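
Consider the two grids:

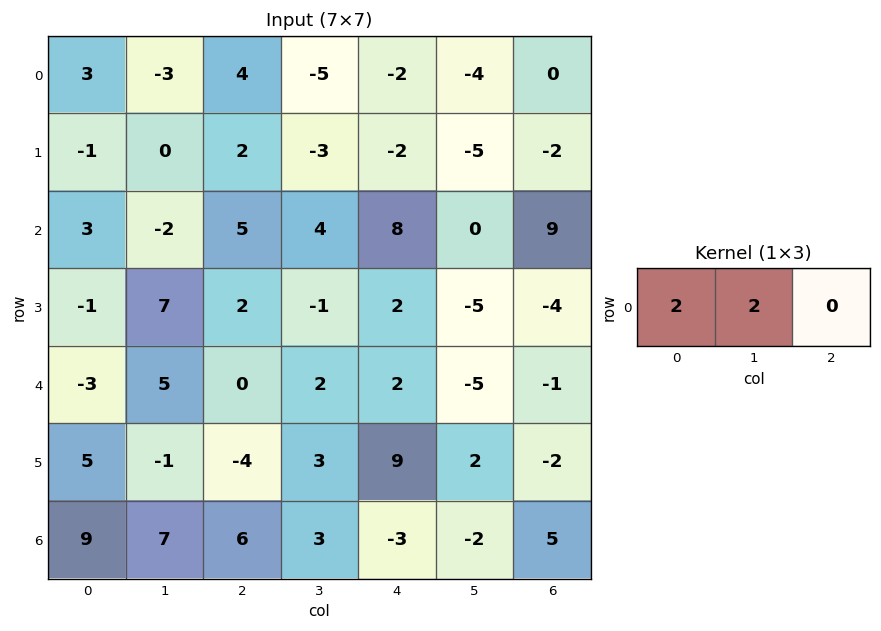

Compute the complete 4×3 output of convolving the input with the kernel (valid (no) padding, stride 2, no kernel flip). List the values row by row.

0 -2 -12
2 18 16
4 4 -6
32 18 -10

Output[0,0]: The receptive field on the input at this output position is [3 -3 4]. Elementwise product with the kernel and sum: 3·2 + -3·2.
Output[0,1]: The receptive field on the input at this output position is [4 -5 -2]. Elementwise product with the kernel and sum: 4·2 + -5·2.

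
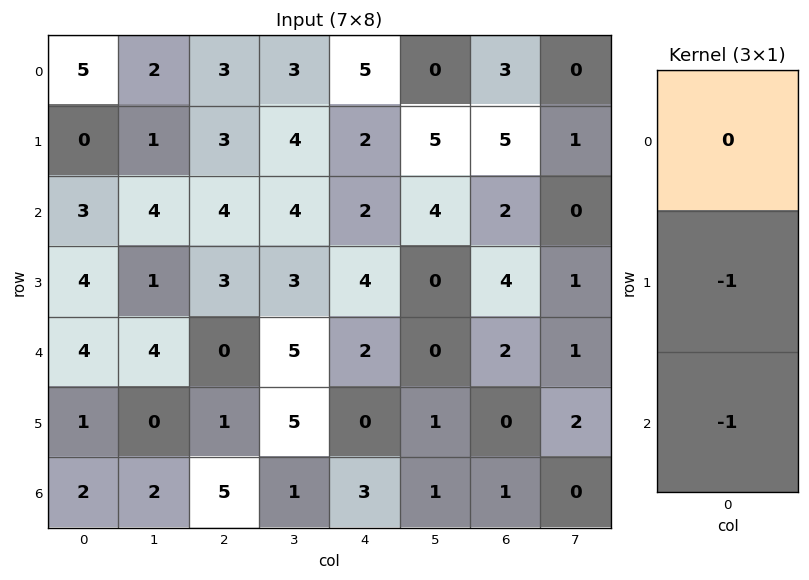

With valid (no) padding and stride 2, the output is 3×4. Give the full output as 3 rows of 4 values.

-3 -7 -4 -7
-8 -3 -6 -6
-3 -6 -3 -1

Output[0,0]: The receptive field on the input at this output position is [5 / 0 / 3]. Elementwise product with the kernel and sum: 0·-1 + 3·-1.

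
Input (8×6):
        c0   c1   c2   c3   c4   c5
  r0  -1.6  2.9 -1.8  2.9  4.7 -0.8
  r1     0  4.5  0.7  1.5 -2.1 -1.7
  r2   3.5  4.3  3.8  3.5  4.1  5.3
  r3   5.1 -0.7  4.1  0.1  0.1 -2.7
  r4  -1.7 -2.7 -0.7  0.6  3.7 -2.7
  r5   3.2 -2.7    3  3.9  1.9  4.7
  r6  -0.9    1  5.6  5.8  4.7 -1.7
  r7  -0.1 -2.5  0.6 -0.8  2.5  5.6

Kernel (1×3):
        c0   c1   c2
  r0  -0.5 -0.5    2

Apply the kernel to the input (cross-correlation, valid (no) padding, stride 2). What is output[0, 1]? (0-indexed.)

8.85

The receptive field on the input at this output position is [-1.8 2.9 4.7]. Elementwise product with the kernel and sum: -1.8·-0.5 + 2.9·-0.5 + 4.7·2.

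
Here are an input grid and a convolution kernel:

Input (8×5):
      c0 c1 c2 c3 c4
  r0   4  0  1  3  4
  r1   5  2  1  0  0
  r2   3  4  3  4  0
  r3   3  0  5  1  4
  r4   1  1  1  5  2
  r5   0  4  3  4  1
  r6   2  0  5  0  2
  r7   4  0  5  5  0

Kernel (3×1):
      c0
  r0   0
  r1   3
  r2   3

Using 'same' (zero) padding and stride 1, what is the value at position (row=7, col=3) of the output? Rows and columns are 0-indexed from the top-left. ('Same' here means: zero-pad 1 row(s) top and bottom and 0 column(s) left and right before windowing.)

The receptive field on the zero-padded input at this output position is [0 / 5 / 0]. Elementwise product with the kernel and sum: 5·3 + 0·3.

15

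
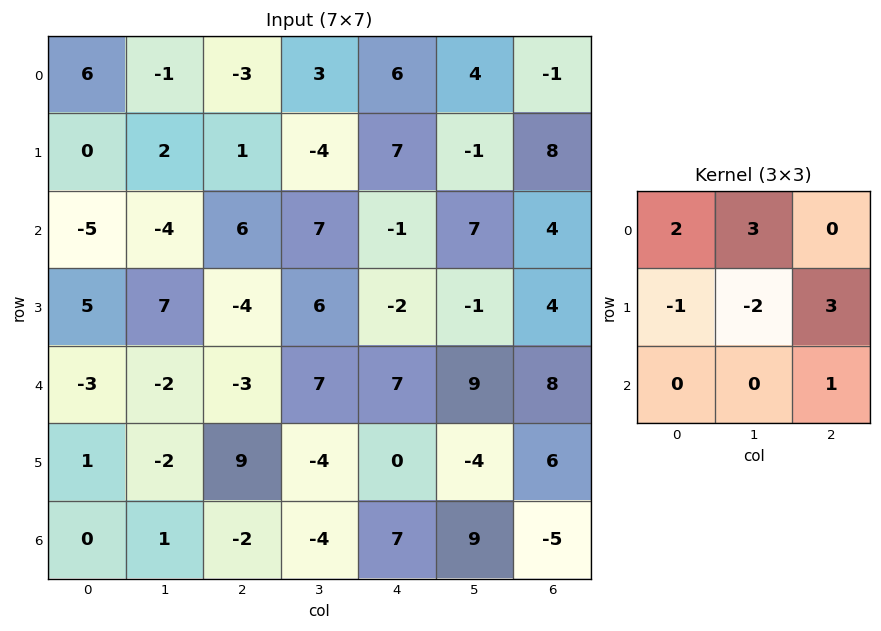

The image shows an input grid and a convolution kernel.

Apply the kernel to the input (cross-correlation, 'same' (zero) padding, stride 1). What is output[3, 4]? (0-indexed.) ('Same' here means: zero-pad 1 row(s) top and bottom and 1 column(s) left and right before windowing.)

The receptive field on the zero-padded input at this output position is [7 -1 7 / 6 -2 -1 / 7 7 9]. Elementwise product with the kernel and sum: 7·2 + -1·3 + 6·-1 + -2·-2 + -1·3 + 9·1.

15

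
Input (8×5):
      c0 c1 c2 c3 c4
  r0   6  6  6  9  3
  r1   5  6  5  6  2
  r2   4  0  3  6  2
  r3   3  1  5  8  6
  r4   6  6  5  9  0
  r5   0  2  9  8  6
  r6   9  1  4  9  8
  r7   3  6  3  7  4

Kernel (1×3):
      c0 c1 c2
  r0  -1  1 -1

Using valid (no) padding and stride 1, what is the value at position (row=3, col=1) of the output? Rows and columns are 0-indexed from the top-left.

The receptive field on the input at this output position is [1 5 8]. Elementwise product with the kernel and sum: 1·-1 + 5·1 + 8·-1.

-4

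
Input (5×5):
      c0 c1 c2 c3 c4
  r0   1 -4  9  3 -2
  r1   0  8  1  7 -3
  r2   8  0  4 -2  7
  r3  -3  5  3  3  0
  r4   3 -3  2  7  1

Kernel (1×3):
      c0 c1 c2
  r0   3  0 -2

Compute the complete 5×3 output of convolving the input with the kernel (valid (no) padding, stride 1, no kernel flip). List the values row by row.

Output[0,0]: The receptive field on the input at this output position is [1 -4 9]. Elementwise product with the kernel and sum: 1·3 + 9·-2.

-15 -18 31
-2 10 9
16 4 -2
-15 9 9
5 -23 4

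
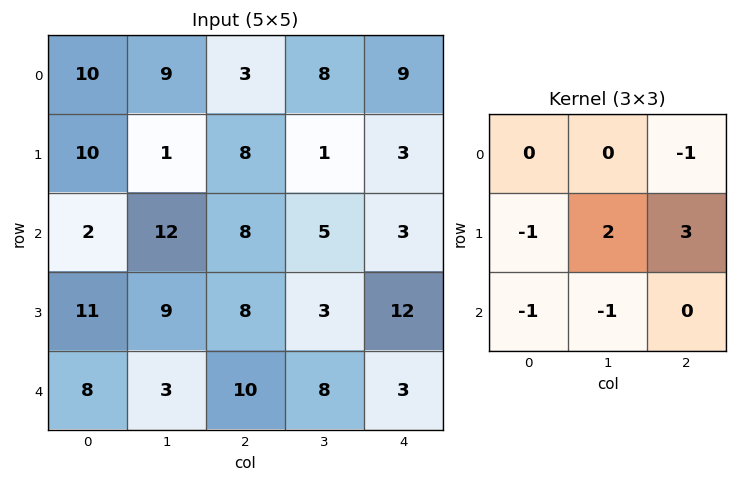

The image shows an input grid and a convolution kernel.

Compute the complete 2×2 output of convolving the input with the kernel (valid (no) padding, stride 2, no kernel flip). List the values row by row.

-1 -19
12 13

Output[0,0]: The receptive field on the input at this output position is [10 9 3 / 10 1 8 / 2 12 8]. Elementwise product with the kernel and sum: 3·-1 + 10·-1 + 1·2 + 8·3 + 2·-1 + 12·-1.
Output[0,1]: The receptive field on the input at this output position is [3 8 9 / 8 1 3 / 8 5 3]. Elementwise product with the kernel and sum: 9·-1 + 8·-1 + 1·2 + 3·3 + 8·-1 + 5·-1.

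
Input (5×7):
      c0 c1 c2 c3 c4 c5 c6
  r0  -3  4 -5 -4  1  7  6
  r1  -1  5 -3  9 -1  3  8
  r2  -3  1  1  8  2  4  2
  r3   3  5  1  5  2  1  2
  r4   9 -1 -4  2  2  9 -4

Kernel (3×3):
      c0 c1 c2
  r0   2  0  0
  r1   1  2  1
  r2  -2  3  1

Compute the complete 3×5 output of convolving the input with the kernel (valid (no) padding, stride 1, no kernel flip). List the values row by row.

Output[0,0]: The receptive field on the input at this output position is [-3 4 -5 / -1 5 -3 / -3 1 1]. Elementwise product with the kernel and sum: -3·2 + -1·1 + 5·2 + -3·1 + -3·-2 + 1·3 + 1·1.

10 25 28 -4 25
8 19 28 31 11
-17 6 31 37 29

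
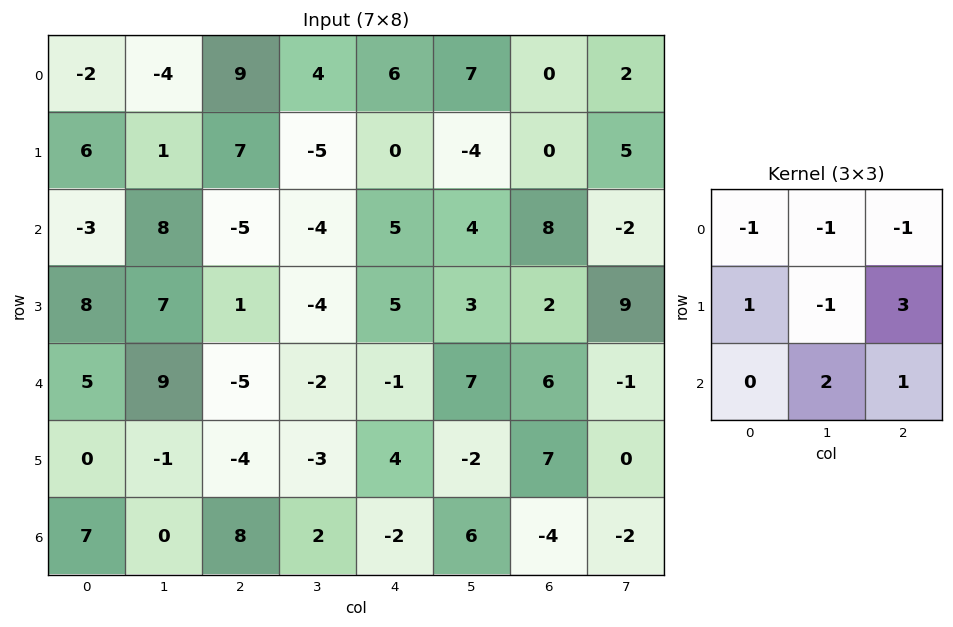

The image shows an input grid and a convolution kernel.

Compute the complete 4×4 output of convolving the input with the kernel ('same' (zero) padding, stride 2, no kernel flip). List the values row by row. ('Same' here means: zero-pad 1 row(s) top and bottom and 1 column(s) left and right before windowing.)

3 8 15 18
43 -4 25 2
6 -7 22 -2
-6 6 23 -1

Output[0,0]: The receptive field on the zero-padded input at this output position is [0 0 0 / 0 -2 -4 / 0 6 1]. Elementwise product with the kernel and sum: 0·-1 + 0·-1 + 0·-1 + 0·1 + -2·-1 + -4·3 + 6·2 + 1·1.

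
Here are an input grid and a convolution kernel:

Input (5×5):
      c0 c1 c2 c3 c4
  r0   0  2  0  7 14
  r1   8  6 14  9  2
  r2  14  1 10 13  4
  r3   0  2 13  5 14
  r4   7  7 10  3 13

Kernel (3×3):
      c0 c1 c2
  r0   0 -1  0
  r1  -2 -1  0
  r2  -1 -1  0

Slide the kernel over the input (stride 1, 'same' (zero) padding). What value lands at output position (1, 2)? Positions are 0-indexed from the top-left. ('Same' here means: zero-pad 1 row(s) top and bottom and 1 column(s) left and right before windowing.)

The receptive field on the zero-padded input at this output position is [2 0 7 / 6 14 9 / 1 10 13]. Elementwise product with the kernel and sum: 0·-1 + 6·-2 + 14·-1 + 1·-1 + 10·-1.

-37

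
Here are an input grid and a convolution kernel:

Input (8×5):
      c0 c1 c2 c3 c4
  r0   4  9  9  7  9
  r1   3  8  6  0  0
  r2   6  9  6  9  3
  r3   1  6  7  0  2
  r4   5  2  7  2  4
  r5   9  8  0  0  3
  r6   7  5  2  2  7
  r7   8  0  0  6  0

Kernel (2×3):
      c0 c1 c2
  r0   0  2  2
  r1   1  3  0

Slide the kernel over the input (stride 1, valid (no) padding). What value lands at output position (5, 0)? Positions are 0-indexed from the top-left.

38

The receptive field on the input at this output position is [9 8 0 / 7 5 2]. Elementwise product with the kernel and sum: 8·2 + 0·2 + 7·1 + 5·3.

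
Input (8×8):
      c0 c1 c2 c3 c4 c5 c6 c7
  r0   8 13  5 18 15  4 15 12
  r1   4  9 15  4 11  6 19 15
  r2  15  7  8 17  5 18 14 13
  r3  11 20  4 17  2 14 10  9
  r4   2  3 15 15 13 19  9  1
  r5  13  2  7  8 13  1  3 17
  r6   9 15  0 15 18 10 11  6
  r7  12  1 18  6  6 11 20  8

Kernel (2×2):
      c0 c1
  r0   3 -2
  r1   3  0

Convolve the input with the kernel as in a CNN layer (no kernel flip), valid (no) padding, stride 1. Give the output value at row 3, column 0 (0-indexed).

-1

The receptive field on the input at this output position is [11 20 / 2 3]. Elementwise product with the kernel and sum: 11·3 + 20·-2 + 2·3.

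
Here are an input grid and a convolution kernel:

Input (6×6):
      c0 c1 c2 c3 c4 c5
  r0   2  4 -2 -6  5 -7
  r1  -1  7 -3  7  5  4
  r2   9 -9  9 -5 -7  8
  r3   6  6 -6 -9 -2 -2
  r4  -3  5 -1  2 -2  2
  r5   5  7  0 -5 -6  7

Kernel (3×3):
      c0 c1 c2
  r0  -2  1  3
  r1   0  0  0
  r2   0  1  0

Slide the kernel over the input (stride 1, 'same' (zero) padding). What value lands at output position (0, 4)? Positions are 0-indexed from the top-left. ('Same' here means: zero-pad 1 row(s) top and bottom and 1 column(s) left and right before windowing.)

The receptive field on the zero-padded input at this output position is [0 0 0 / -6 5 -7 / 7 5 4]. Elementwise product with the kernel and sum: 0·-2 + 0·1 + 0·3 + 5·1.

5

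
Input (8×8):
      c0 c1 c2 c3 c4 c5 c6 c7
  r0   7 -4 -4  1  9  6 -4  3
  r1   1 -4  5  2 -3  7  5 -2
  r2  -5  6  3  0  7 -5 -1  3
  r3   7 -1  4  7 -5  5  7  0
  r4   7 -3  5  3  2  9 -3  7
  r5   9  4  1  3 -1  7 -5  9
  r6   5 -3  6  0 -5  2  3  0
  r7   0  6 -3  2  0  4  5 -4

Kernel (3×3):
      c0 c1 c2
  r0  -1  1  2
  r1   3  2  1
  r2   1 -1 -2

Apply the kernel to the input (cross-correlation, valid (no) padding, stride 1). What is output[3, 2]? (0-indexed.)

The receptive field on the input at this output position is [4 7 -5 / 5 3 2 / 1 3 -1]. Elementwise product with the kernel and sum: 4·-1 + 7·1 + -5·2 + 5·3 + 3·2 + 2·1 + 1·1 + 3·-1 + -1·-2.

16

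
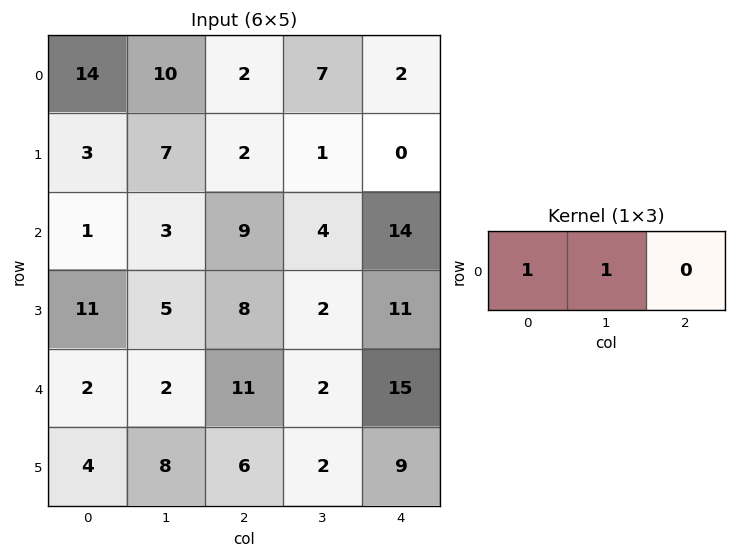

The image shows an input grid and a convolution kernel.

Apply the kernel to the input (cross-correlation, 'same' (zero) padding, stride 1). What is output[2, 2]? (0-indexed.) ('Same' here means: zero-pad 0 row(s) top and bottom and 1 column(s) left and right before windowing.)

The receptive field on the zero-padded input at this output position is [3 9 4]. Elementwise product with the kernel and sum: 3·1 + 9·1.

12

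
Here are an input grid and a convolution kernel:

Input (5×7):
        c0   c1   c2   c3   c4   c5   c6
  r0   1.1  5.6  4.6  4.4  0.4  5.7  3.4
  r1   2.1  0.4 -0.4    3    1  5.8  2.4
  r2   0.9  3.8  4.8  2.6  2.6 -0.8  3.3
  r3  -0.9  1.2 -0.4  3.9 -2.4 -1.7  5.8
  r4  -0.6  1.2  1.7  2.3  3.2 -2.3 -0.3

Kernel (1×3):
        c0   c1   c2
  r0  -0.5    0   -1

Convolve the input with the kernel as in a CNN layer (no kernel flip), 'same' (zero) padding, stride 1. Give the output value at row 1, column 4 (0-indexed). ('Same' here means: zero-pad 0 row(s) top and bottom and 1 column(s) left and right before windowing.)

The receptive field on the zero-padded input at this output position is [3 1 5.8]. Elementwise product with the kernel and sum: 3·-0.5 + 5.8·-1.

-7.3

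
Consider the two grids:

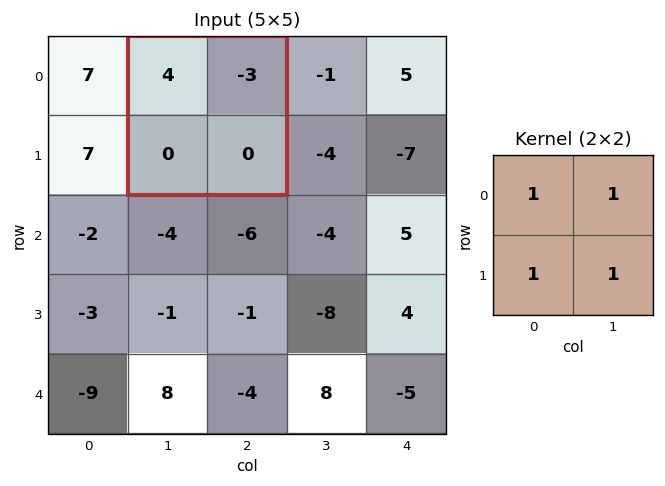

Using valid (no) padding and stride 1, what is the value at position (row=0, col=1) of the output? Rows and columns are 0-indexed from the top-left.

The receptive field on the input at this output position is [4 -3 / 0 0]. Elementwise product with the kernel and sum: 4·1 + -3·1 + 0·1 + 0·1.

1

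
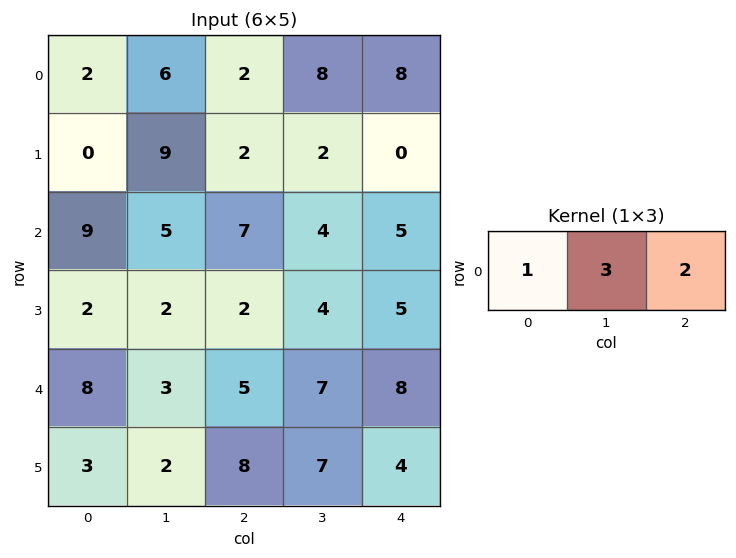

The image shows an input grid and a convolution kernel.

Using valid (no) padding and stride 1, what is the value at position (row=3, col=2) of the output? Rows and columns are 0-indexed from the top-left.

24

The receptive field on the input at this output position is [2 4 5]. Elementwise product with the kernel and sum: 2·1 + 4·3 + 5·2.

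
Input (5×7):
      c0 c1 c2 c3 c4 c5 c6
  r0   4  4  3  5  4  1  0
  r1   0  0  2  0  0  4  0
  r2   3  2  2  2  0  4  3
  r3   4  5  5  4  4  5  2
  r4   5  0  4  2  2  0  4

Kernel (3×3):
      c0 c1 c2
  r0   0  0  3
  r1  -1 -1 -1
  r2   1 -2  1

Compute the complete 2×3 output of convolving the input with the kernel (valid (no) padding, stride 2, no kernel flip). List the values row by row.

8 8 -9
1 -11 4

Output[0,0]: The receptive field on the input at this output position is [4 4 3 / 0 0 2 / 3 2 2]. Elementwise product with the kernel and sum: 3·3 + 0·-1 + 0·-1 + 2·-1 + 3·1 + 2·-2 + 2·1.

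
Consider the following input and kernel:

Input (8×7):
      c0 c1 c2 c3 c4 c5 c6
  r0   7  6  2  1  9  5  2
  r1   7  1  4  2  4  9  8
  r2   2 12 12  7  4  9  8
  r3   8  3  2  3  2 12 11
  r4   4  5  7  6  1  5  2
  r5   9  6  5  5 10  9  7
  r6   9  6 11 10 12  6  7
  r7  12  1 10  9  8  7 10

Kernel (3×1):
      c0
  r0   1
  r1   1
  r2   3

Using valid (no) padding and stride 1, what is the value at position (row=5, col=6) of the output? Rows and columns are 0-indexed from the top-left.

44

The receptive field on the input at this output position is [7 / 7 / 10]. Elementwise product with the kernel and sum: 7·1 + 7·1 + 10·3.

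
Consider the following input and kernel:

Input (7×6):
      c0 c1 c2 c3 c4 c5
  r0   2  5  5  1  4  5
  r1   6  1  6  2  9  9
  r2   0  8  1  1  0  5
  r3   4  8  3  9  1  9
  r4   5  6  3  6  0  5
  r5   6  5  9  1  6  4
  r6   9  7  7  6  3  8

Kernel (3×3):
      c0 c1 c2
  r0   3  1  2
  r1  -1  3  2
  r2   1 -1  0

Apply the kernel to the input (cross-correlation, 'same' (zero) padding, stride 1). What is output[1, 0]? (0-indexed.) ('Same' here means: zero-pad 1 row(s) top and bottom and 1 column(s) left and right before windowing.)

The receptive field on the zero-padded input at this output position is [0 2 5 / 0 6 1 / 0 0 8]. Elementwise product with the kernel and sum: 0·3 + 2·1 + 5·2 + 0·-1 + 6·3 + 1·2 + 0·1 + 0·-1.

32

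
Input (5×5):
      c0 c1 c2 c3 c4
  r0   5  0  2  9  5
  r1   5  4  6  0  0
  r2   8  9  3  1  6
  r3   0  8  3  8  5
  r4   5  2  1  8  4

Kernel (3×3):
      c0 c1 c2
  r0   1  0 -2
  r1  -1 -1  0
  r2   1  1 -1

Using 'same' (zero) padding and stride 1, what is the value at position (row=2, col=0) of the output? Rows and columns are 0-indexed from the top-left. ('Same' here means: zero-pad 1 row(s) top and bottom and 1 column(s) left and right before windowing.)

The receptive field on the zero-padded input at this output position is [0 5 4 / 0 8 9 / 0 0 8]. Elementwise product with the kernel and sum: 0·1 + 4·-2 + 0·-1 + 8·-1 + 0·1 + 0·1 + 8·-1.

-24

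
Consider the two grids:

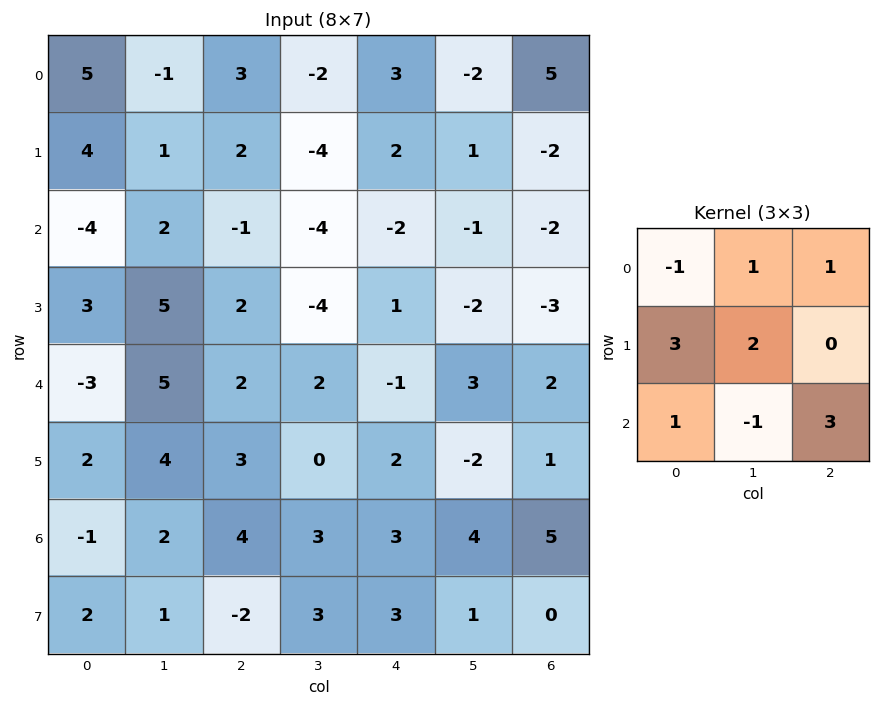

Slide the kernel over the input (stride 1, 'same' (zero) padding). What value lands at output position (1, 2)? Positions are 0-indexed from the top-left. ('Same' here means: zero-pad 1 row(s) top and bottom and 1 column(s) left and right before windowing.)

0

The receptive field on the zero-padded input at this output position is [-1 3 -2 / 1 2 -4 / 2 -1 -4]. Elementwise product with the kernel and sum: -1·-1 + 3·1 + -2·1 + 1·3 + 2·2 + 2·1 + -1·-1 + -4·3.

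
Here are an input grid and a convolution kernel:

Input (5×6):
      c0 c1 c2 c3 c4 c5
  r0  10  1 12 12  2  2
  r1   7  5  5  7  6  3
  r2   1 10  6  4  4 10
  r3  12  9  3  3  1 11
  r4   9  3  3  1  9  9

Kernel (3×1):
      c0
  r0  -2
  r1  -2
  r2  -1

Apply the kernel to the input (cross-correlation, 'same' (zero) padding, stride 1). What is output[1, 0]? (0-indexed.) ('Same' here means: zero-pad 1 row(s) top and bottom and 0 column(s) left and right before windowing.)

-35

The receptive field on the zero-padded input at this output position is [10 / 7 / 1]. Elementwise product with the kernel and sum: 10·-2 + 7·-2 + 1·-1.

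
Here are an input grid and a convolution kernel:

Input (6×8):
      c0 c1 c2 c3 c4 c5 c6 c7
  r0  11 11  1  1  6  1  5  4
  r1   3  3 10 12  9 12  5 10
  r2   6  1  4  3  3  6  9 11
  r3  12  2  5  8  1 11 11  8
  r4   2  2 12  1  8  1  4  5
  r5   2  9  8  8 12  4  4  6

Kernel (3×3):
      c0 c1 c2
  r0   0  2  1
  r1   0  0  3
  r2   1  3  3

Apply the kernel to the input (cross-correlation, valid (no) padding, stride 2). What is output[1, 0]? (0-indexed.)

65

The receptive field on the input at this output position is [6 1 4 / 12 2 5 / 2 2 12]. Elementwise product with the kernel and sum: 1·2 + 4·1 + 5·3 + 2·1 + 2·3 + 12·3.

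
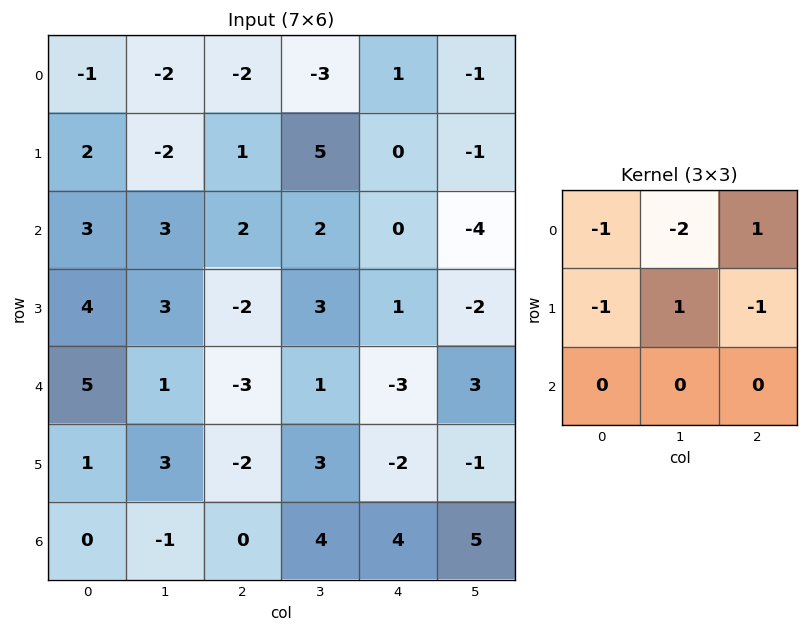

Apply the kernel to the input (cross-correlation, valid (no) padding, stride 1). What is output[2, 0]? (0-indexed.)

-6

The receptive field on the input at this output position is [3 3 2 / 4 3 -2 / 5 1 -3]. Elementwise product with the kernel and sum: 3·-1 + 3·-2 + 2·1 + 4·-1 + 3·1 + -2·-1.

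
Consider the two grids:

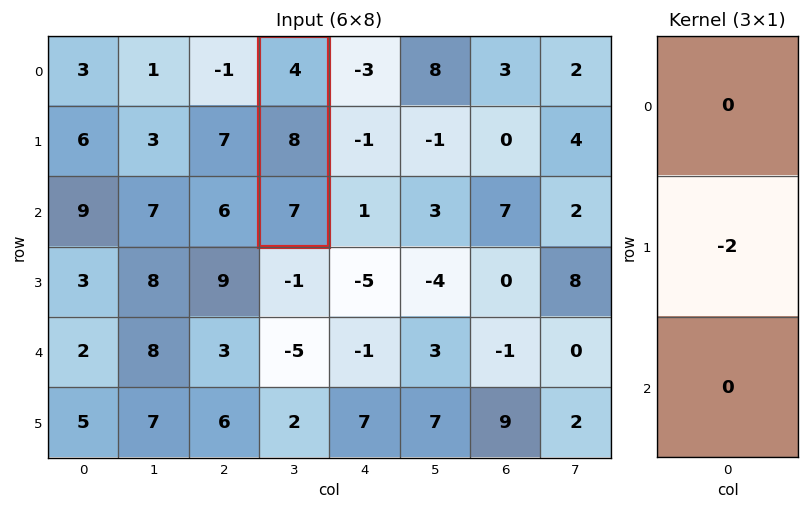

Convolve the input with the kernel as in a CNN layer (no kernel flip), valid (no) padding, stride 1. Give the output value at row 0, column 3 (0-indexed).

-16

The receptive field on the input at this output position is [4 / 8 / 7]. Elementwise product with the kernel and sum: 8·-2.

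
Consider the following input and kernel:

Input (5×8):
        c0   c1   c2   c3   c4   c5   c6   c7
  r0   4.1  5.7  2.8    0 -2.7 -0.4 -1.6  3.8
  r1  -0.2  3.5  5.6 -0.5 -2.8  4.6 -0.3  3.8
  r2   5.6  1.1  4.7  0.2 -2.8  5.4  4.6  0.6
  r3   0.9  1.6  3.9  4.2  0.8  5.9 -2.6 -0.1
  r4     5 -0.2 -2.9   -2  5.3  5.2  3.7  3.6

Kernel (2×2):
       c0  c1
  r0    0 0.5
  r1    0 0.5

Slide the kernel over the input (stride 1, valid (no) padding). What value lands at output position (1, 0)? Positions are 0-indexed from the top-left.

2.3

The receptive field on the input at this output position is [-0.2 3.5 / 5.6 1.1]. Elementwise product with the kernel and sum: 3.5·0.5 + 1.1·0.5.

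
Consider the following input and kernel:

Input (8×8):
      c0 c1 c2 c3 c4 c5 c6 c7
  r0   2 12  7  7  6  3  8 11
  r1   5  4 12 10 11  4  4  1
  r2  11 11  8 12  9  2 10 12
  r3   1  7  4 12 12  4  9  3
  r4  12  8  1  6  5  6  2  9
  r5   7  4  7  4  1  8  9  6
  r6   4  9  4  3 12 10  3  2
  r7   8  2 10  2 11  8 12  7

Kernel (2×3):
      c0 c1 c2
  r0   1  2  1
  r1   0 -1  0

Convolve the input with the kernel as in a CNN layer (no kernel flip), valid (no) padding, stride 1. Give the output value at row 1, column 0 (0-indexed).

14

The receptive field on the input at this output position is [5 4 12 / 11 11 8]. Elementwise product with the kernel and sum: 5·1 + 4·2 + 12·1 + 11·-1.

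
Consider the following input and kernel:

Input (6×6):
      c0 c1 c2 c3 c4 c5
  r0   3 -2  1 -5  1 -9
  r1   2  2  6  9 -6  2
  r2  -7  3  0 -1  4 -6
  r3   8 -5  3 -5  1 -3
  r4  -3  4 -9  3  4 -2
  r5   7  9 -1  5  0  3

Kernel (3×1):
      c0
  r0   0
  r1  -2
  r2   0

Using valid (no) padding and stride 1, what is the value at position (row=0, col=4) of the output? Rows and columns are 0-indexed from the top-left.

The receptive field on the input at this output position is [1 / -6 / 4]. Elementwise product with the kernel and sum: -6·-2.

12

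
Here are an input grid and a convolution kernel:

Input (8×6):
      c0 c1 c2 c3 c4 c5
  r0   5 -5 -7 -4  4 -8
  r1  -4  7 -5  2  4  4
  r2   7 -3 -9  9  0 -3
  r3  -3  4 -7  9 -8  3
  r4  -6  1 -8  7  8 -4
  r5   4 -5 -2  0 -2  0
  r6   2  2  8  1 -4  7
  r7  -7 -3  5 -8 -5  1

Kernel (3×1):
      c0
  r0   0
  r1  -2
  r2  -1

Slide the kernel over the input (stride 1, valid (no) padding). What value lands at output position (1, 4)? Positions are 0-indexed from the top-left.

8

The receptive field on the input at this output position is [4 / 0 / -8]. Elementwise product with the kernel and sum: 0·-2 + -8·-1.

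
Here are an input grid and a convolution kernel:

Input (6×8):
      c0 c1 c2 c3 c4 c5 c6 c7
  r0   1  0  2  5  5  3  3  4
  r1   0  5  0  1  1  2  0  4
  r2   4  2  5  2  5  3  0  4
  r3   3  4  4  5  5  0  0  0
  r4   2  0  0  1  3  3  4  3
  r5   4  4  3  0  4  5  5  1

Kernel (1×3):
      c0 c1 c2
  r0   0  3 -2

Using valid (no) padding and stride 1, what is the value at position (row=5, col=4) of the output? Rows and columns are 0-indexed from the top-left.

5

The receptive field on the input at this output position is [4 5 5]. Elementwise product with the kernel and sum: 5·3 + 5·-2.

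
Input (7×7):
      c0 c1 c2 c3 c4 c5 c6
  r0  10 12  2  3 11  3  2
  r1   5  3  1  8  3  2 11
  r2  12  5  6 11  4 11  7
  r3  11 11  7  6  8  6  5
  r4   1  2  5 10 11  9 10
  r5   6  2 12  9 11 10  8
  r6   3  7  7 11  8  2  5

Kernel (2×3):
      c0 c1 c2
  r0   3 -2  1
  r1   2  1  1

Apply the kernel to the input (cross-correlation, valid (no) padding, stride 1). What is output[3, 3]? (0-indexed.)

48

The receptive field on the input at this output position is [6 8 6 / 10 11 9]. Elementwise product with the kernel and sum: 6·3 + 8·-2 + 6·1 + 10·2 + 11·1 + 9·1.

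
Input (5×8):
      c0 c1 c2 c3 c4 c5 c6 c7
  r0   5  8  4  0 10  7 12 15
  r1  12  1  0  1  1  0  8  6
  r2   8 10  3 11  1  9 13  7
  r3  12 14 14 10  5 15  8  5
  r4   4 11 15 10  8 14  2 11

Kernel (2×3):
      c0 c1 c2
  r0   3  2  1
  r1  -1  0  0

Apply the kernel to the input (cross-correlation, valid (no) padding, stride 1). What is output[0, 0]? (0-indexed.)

The receptive field on the input at this output position is [5 8 4 / 12 1 0]. Elementwise product with the kernel and sum: 5·3 + 8·2 + 4·1 + 12·-1.

23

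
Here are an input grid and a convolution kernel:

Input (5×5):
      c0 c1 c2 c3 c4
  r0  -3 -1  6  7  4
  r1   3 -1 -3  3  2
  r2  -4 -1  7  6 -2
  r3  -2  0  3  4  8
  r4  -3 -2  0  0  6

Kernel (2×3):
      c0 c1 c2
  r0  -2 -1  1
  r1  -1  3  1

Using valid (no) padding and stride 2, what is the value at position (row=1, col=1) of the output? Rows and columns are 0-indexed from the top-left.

The receptive field on the input at this output position is [7 6 -2 / 3 4 8]. Elementwise product with the kernel and sum: 7·-2 + 6·-1 + -2·1 + 3·-1 + 4·3 + 8·1.

-5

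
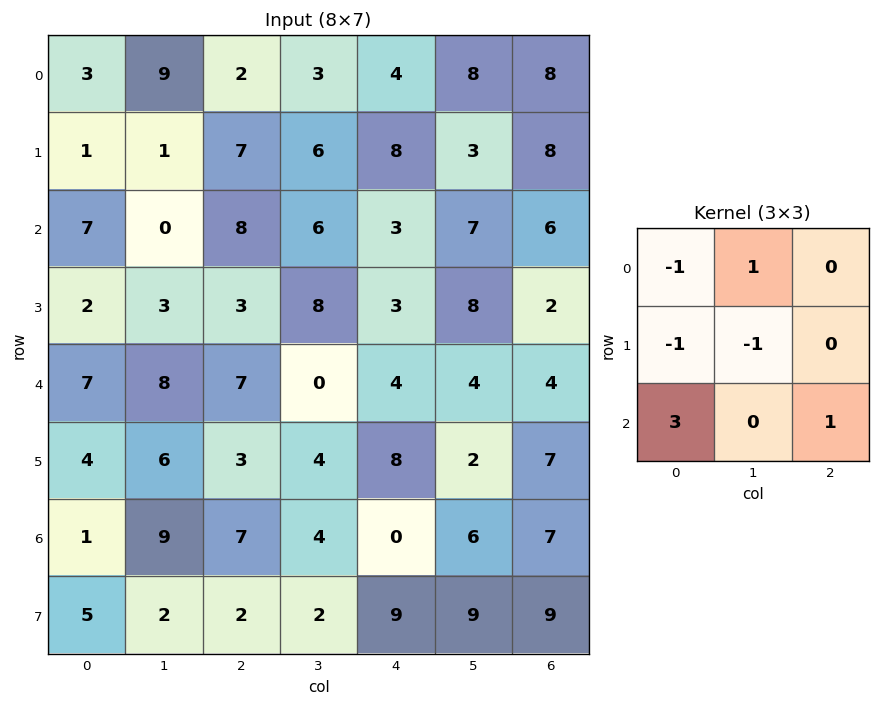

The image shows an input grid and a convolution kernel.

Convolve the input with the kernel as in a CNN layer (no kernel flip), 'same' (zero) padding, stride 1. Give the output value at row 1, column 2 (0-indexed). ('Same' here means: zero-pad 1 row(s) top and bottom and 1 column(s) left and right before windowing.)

The receptive field on the zero-padded input at this output position is [9 2 3 / 1 7 6 / 0 8 6]. Elementwise product with the kernel and sum: 9·-1 + 2·1 + 1·-1 + 7·-1 + 0·3 + 6·1.

-9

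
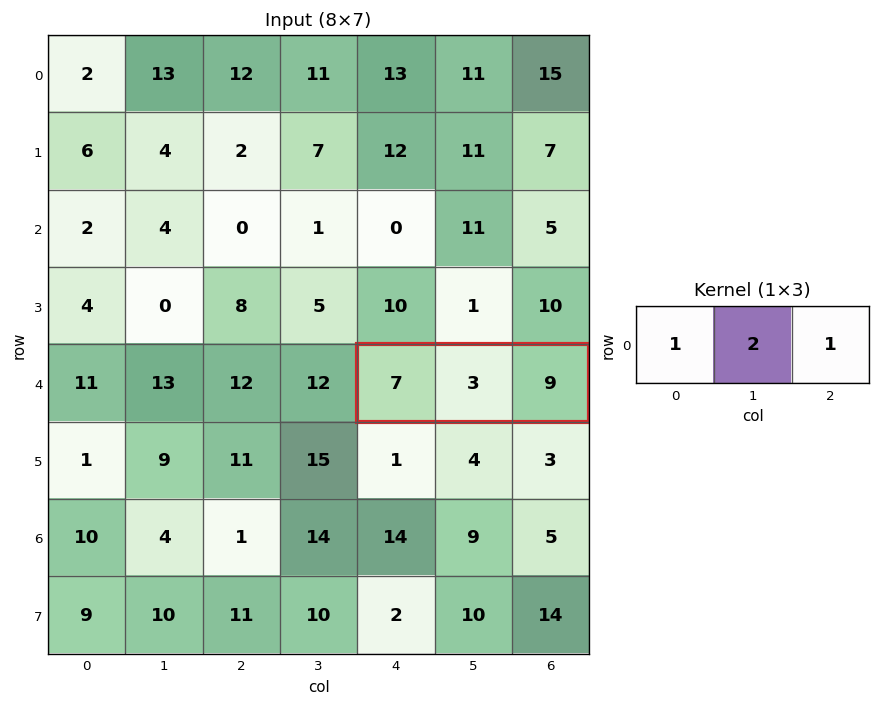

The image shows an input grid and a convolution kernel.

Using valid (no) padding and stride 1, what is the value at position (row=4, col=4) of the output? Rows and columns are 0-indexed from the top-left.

The receptive field on the input at this output position is [7 3 9]. Elementwise product with the kernel and sum: 7·1 + 3·2 + 9·1.

22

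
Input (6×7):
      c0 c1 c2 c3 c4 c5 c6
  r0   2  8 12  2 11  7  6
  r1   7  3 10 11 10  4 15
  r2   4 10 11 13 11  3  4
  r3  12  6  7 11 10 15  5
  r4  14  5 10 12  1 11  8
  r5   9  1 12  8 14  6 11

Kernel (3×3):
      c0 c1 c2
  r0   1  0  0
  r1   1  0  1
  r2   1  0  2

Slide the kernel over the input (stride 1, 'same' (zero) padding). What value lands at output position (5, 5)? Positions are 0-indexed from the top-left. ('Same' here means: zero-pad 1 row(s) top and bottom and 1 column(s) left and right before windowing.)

26

The receptive field on the zero-padded input at this output position is [1 11 8 / 14 6 11 / 0 0 0]. Elementwise product with the kernel and sum: 1·1 + 14·1 + 11·1 + 0·1 + 0·2.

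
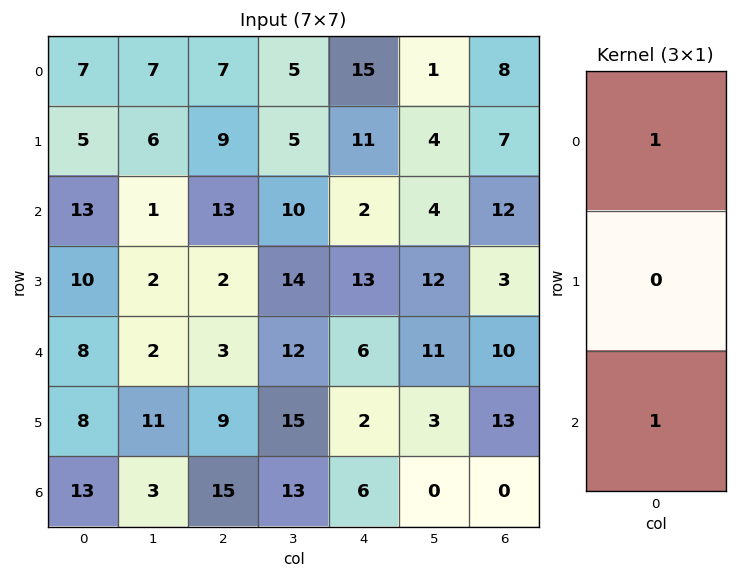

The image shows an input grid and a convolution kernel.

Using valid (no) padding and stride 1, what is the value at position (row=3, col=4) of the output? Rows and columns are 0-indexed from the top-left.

The receptive field on the input at this output position is [13 / 6 / 2]. Elementwise product with the kernel and sum: 13·1 + 2·1.

15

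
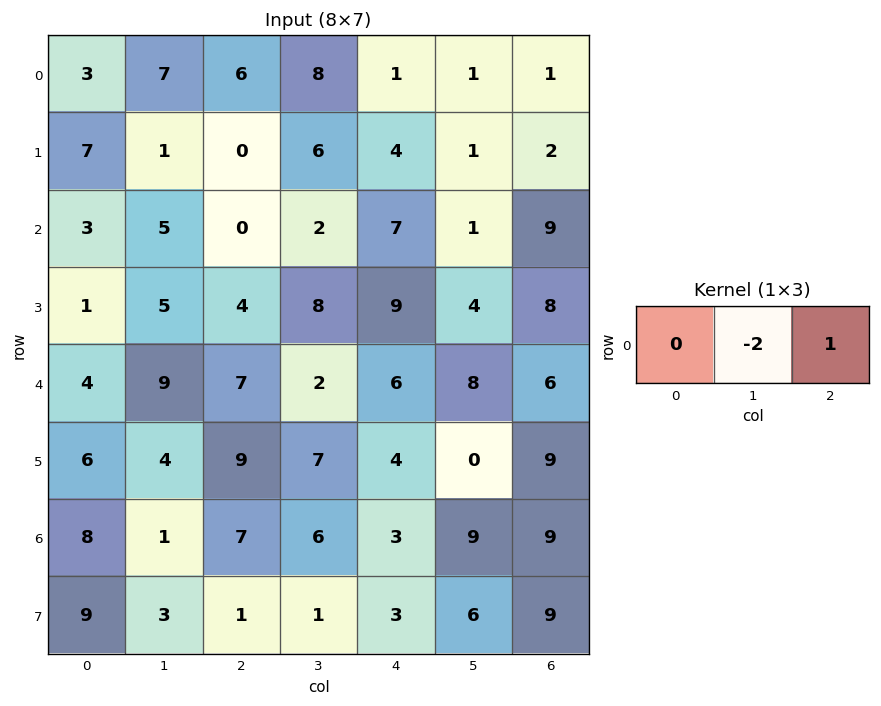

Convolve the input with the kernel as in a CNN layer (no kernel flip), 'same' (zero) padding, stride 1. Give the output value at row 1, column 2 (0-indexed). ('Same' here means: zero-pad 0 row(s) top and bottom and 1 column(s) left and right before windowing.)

6

The receptive field on the zero-padded input at this output position is [1 0 6]. Elementwise product with the kernel and sum: 0·-2 + 6·1.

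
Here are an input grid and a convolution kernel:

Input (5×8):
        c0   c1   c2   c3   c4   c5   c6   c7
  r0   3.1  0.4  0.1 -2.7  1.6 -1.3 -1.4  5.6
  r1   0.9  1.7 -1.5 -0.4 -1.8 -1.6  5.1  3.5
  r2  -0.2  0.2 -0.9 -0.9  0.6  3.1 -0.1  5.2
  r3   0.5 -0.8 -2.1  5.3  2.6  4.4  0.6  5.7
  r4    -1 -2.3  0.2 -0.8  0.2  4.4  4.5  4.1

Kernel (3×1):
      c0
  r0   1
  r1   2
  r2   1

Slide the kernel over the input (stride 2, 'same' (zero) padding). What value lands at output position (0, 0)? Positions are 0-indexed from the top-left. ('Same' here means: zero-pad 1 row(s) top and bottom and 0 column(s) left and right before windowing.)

The receptive field on the zero-padded input at this output position is [0 / 3.1 / 0.9]. Elementwise product with the kernel and sum: 0·1 + 3.1·2 + 0.9·1.

7.1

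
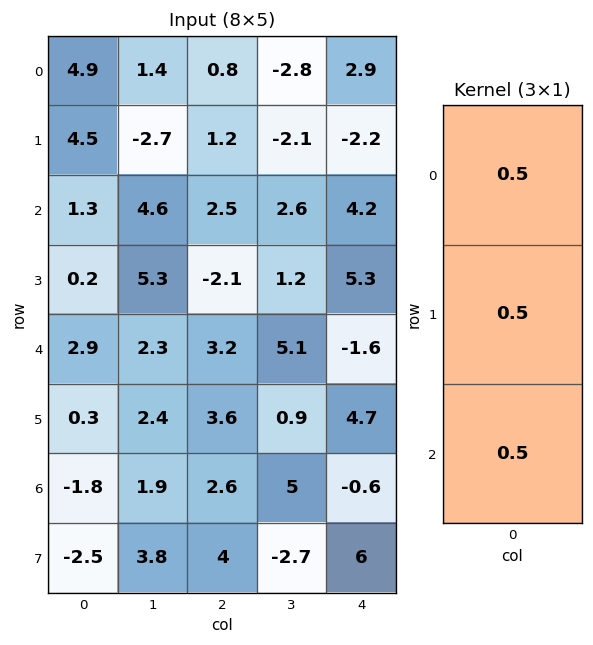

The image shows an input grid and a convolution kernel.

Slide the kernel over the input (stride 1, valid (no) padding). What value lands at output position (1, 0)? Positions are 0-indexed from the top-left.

The receptive field on the input at this output position is [4.5 / 1.3 / 0.2]. Elementwise product with the kernel and sum: 4.5·0.5 + 1.3·0.5 + 0.2·0.5.

3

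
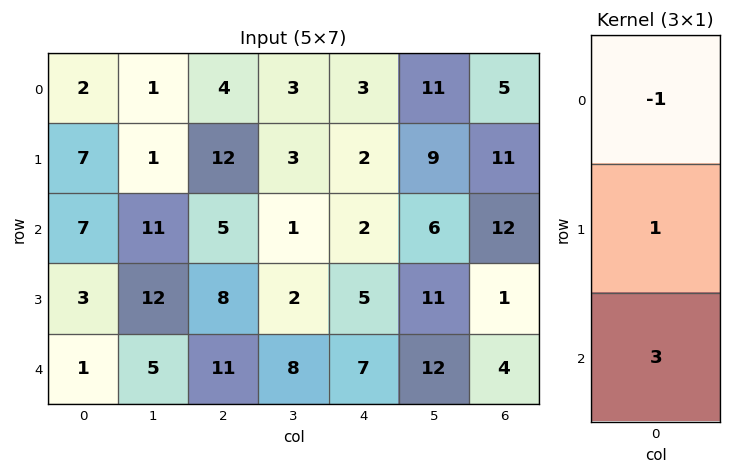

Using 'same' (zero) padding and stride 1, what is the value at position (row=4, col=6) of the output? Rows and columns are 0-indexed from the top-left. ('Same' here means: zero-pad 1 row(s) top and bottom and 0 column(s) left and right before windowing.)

The receptive field on the zero-padded input at this output position is [1 / 4 / 0]. Elementwise product with the kernel and sum: 1·-1 + 4·1 + 0·3.

3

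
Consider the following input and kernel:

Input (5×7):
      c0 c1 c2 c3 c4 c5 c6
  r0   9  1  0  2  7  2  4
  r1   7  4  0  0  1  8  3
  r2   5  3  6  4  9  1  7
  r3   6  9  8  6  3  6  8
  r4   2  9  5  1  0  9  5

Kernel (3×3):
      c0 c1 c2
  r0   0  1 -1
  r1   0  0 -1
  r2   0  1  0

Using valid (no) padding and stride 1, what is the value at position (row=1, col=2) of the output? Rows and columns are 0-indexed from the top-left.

-4

The receptive field on the input at this output position is [0 0 1 / 6 4 9 / 8 6 3]. Elementwise product with the kernel and sum: 0·1 + 1·-1 + 9·-1 + 6·1.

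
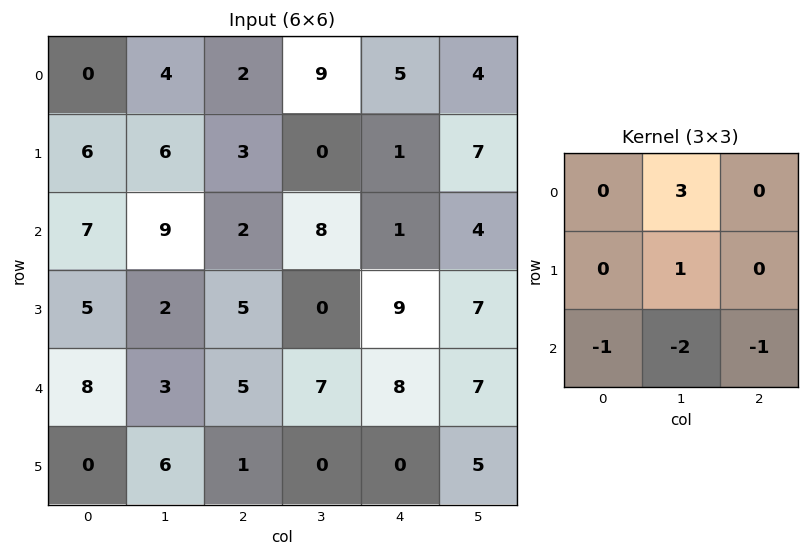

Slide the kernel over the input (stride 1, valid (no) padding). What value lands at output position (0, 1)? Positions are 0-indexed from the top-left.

The receptive field on the input at this output position is [4 2 9 / 6 3 0 / 9 2 8]. Elementwise product with the kernel and sum: 2·3 + 3·1 + 9·-1 + 2·-2 + 8·-1.

-12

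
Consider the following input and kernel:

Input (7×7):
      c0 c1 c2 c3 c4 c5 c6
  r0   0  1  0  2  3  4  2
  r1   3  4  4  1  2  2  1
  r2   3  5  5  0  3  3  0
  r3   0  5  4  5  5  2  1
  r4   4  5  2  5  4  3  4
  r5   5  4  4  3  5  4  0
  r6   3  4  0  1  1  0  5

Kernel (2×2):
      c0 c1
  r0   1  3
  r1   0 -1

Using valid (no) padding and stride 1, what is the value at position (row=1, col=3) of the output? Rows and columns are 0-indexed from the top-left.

The receptive field on the input at this output position is [1 2 / 0 3]. Elementwise product with the kernel and sum: 1·1 + 2·3 + 3·-1.

4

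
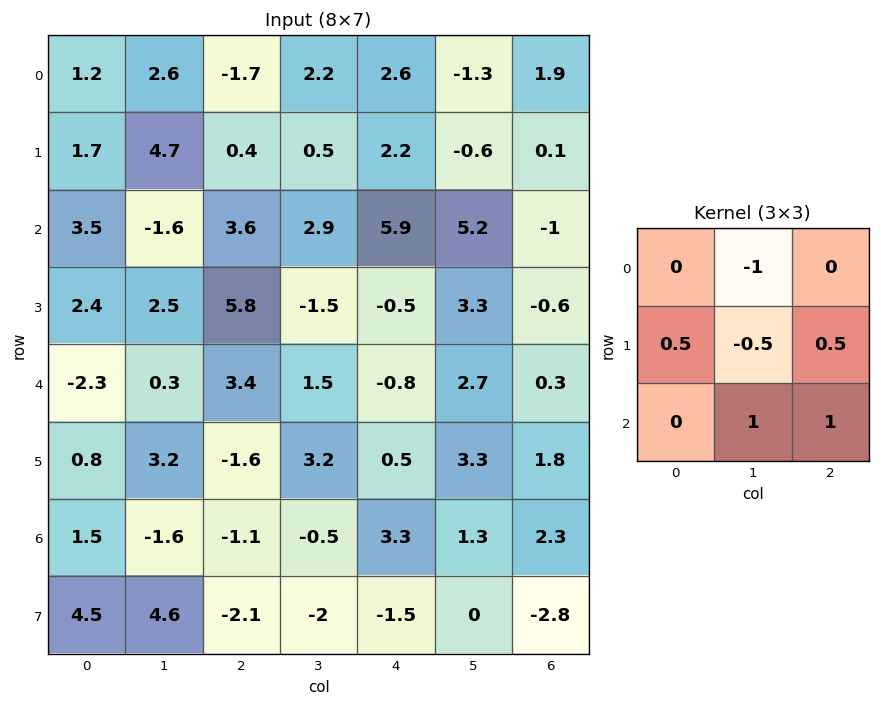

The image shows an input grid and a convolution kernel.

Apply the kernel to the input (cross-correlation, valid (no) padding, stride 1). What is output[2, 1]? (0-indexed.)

-1.1

The receptive field on the input at this output position is [-1.6 3.6 2.9 / 2.5 5.8 -1.5 / 0.3 3.4 1.5]. Elementwise product with the kernel and sum: 3.6·-1 + 2.5·0.5 + 5.8·-0.5 + -1.5·0.5 + 3.4·1 + 1.5·1.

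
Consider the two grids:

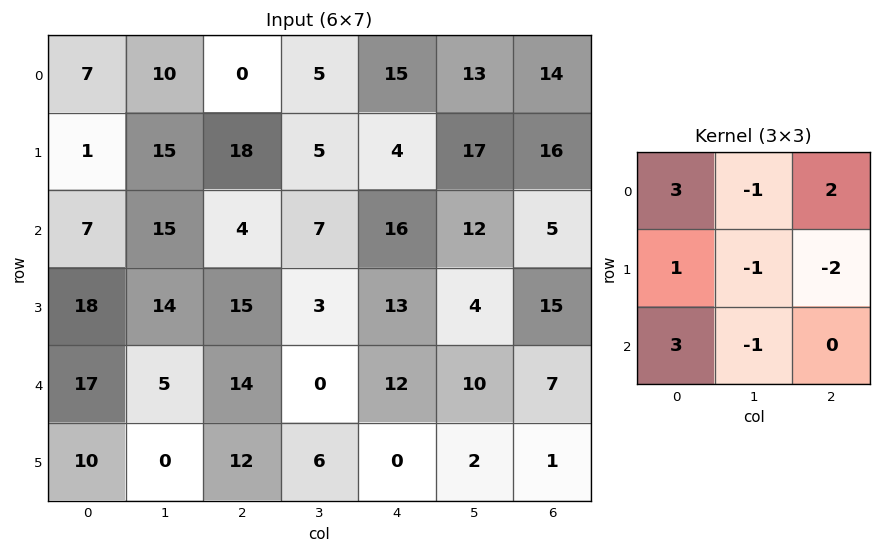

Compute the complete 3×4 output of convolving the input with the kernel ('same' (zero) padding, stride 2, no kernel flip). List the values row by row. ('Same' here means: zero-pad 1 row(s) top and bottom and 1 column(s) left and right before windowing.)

Output[0,0]: The receptive field on the zero-padded input at this output position is [0 0 0 / 0 7 10 / 0 1 15]. Elementwise product with the kernel and sum: 0·3 + 0·-1 + 0·2 + 0·1 + 7·-1 + 10·-2 + 0·3 + 1·-1.

-28 27 -25 34
-26 61 8 39
-27 12 -10 5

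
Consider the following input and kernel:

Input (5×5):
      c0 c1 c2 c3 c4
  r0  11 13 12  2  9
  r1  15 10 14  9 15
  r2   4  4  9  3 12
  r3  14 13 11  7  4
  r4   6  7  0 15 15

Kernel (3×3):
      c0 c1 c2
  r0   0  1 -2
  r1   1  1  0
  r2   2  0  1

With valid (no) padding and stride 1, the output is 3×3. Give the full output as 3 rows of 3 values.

31 43 37
29 42 17
25 56 12

Output[0,0]: The receptive field on the input at this output position is [11 13 12 / 15 10 14 / 4 4 9]. Elementwise product with the kernel and sum: 13·1 + 12·-2 + 15·1 + 10·1 + 4·2 + 9·1.
Output[0,1]: The receptive field on the input at this output position is [13 12 2 / 10 14 9 / 4 9 3]. Elementwise product with the kernel and sum: 12·1 + 2·-2 + 10·1 + 14·1 + 4·2 + 3·1.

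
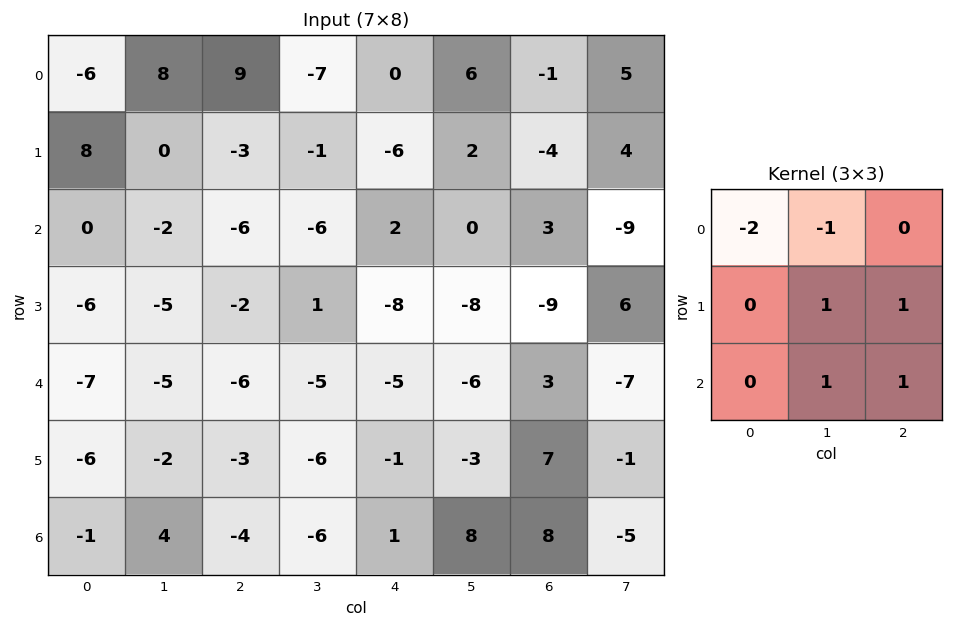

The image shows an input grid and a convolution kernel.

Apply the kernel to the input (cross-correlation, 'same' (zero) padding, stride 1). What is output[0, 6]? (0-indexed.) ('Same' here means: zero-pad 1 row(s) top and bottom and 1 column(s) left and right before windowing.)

The receptive field on the zero-padded input at this output position is [0 0 0 / 6 -1 5 / 2 -4 4]. Elementwise product with the kernel and sum: 0·-2 + 0·-1 + -1·1 + 5·1 + -4·1 + 4·1.

4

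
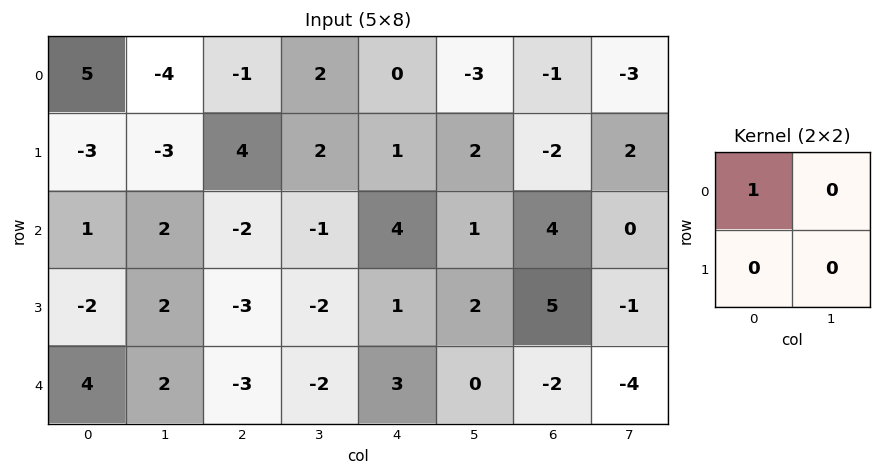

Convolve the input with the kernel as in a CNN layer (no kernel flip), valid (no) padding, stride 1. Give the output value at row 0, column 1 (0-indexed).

The receptive field on the input at this output position is [-4 -1 / -3 4]. Elementwise product with the kernel and sum: -4·1.

-4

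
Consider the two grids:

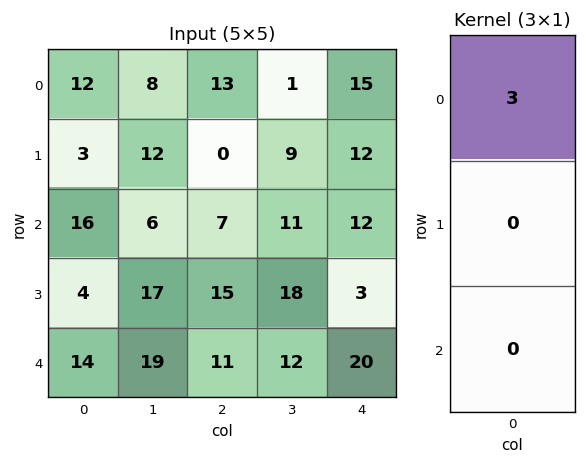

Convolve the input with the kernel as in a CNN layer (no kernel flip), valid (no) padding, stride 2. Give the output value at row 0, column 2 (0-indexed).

The receptive field on the input at this output position is [15 / 12 / 12]. Elementwise product with the kernel and sum: 15·3.

45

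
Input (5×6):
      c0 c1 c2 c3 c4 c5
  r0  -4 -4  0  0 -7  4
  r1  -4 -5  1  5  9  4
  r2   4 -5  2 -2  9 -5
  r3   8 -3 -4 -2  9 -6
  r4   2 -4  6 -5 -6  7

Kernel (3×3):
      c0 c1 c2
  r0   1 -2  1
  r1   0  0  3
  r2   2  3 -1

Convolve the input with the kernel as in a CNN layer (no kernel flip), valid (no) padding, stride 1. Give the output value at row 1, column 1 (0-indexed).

The receptive field on the input at this output position is [-5 1 5 / -5 2 -2 / -3 -4 -2]. Elementwise product with the kernel and sum: -5·1 + 1·-2 + 5·1 + -2·3 + -3·2 + -4·3 + -2·-1.

-24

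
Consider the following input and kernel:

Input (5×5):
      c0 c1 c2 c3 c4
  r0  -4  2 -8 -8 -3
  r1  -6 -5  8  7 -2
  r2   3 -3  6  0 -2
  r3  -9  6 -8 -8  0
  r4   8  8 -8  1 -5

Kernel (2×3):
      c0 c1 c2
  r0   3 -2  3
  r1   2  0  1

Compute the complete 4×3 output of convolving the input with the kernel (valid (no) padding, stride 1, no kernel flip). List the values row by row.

Output[0,0]: The receptive field on the input at this output position is [-4 2 -8 / -6 -5 8]. Elementwise product with the kernel and sum: -4·3 + 2·-2 + -8·3 + -6·2 + 8·1.

-44 -5 -3
28 -16 14
7 -17 -4
-55 27 -29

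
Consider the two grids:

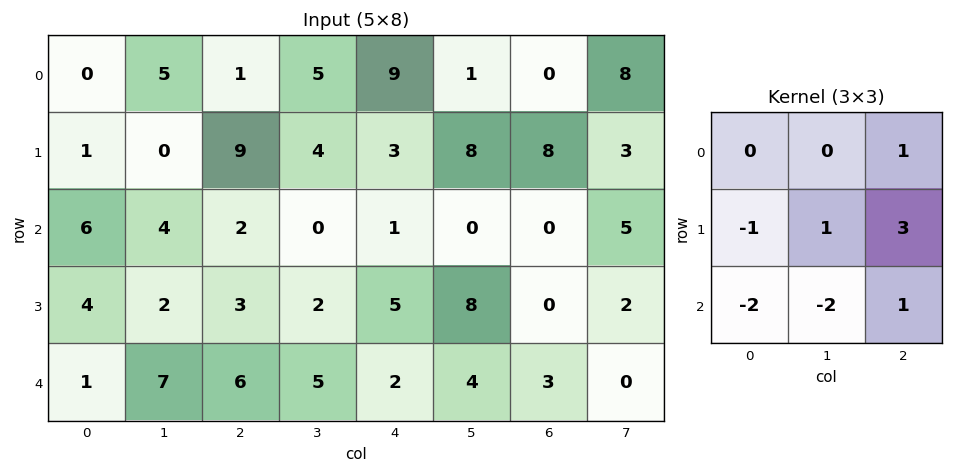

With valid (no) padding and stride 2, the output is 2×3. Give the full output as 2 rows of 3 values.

9 10 27
-1 -5 -6

Output[0,0]: The receptive field on the input at this output position is [0 5 1 / 1 0 9 / 6 4 2]. Elementwise product with the kernel and sum: 1·1 + 1·-1 + 0·1 + 9·3 + 6·-2 + 4·-2 + 2·1.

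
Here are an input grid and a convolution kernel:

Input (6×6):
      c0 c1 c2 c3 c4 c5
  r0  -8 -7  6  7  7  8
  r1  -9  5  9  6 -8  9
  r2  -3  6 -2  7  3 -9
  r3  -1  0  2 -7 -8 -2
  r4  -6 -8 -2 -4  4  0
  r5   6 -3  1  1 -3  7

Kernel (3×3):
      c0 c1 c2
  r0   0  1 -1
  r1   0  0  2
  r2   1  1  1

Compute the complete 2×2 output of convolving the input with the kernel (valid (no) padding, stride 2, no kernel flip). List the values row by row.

Output[0,0]: The receptive field on the input at this output position is [-8 -7 6 / -9 5 9 / -3 6 -2]. Elementwise product with the kernel and sum: -7·1 + 6·-1 + 9·2 + -3·1 + 6·1 + -2·1.
Output[0,1]: The receptive field on the input at this output position is [6 7 7 / 9 6 -8 / -2 7 3]. Elementwise product with the kernel and sum: 7·1 + 7·-1 + -8·2 + -2·1 + 7·1 + 3·1.

6 -8
-4 -14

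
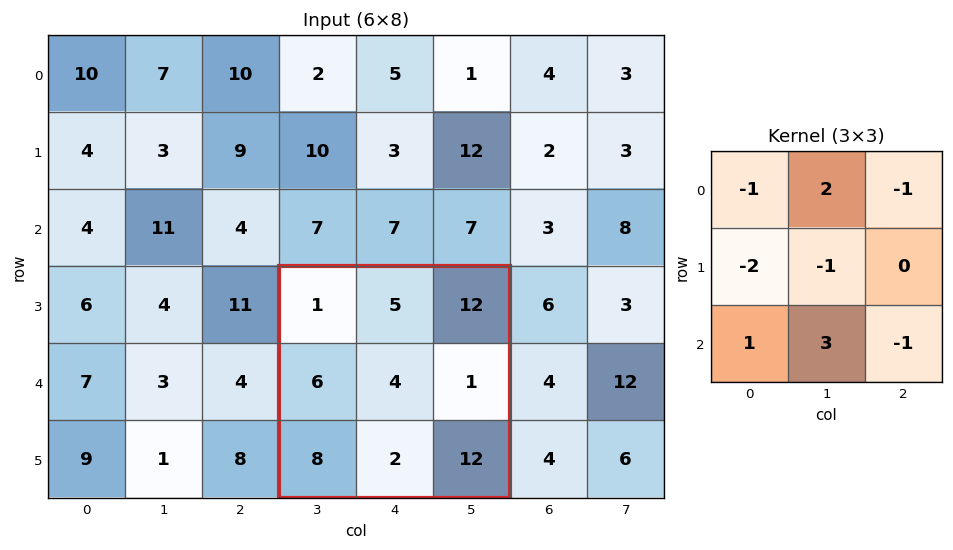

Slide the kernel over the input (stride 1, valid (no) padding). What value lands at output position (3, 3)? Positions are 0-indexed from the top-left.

-17

The receptive field on the input at this output position is [1 5 12 / 6 4 1 / 8 2 12]. Elementwise product with the kernel and sum: 1·-1 + 5·2 + 12·-1 + 6·-2 + 4·-1 + 8·1 + 2·3 + 12·-1.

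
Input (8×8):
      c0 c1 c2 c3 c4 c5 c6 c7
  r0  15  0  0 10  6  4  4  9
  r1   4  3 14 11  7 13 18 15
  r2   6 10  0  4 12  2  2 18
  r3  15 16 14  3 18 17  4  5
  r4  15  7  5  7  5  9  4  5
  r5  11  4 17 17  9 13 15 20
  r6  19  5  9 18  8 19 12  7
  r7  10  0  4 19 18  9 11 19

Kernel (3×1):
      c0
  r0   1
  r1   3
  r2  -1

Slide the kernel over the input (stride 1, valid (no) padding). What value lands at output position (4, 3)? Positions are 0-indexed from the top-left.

The receptive field on the input at this output position is [7 / 17 / 18]. Elementwise product with the kernel and sum: 7·1 + 17·3 + 18·-1.

40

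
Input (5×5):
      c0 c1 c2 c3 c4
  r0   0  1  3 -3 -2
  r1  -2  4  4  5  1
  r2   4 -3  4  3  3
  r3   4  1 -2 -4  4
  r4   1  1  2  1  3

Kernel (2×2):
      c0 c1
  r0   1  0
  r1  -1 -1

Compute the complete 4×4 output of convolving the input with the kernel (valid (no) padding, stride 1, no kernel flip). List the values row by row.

Output[0,0]: The receptive field on the input at this output position is [0 1 / -2 4]. Elementwise product with the kernel and sum: 0·1 + -2·-1 + 4·-1.
Output[0,1]: The receptive field on the input at this output position is [1 3 / 4 4]. Elementwise product with the kernel and sum: 1·1 + 4·-1 + 4·-1.

-2 -7 -6 -9
-3 3 -3 -1
-1 -2 10 3
2 -2 -5 -8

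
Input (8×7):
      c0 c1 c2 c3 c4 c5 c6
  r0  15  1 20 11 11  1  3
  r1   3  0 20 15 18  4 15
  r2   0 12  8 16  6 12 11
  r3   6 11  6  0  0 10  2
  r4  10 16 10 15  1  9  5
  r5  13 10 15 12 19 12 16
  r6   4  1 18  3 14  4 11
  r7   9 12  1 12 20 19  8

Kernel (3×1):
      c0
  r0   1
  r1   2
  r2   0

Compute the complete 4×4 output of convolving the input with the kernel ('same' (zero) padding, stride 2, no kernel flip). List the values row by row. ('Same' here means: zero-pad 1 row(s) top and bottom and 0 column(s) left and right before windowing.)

Output[0,0]: The receptive field on the zero-padded input at this output position is [0 / 15 / 3]. Elementwise product with the kernel and sum: 0·1 + 15·2.
Output[0,1]: The receptive field on the zero-padded input at this output position is [0 / 20 / 20]. Elementwise product with the kernel and sum: 0·1 + 20·2.

30 40 22 6
3 36 30 37
26 26 2 12
21 51 47 38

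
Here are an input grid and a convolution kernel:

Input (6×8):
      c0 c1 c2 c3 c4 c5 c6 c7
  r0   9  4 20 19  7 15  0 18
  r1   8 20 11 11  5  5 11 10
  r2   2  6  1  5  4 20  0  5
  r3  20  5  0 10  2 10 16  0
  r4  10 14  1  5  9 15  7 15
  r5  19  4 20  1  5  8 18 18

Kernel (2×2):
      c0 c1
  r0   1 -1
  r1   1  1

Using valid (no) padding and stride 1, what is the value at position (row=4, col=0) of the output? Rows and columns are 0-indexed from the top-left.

The receptive field on the input at this output position is [10 14 / 19 4]. Elementwise product with the kernel and sum: 10·1 + 14·-1 + 19·1 + 4·1.

19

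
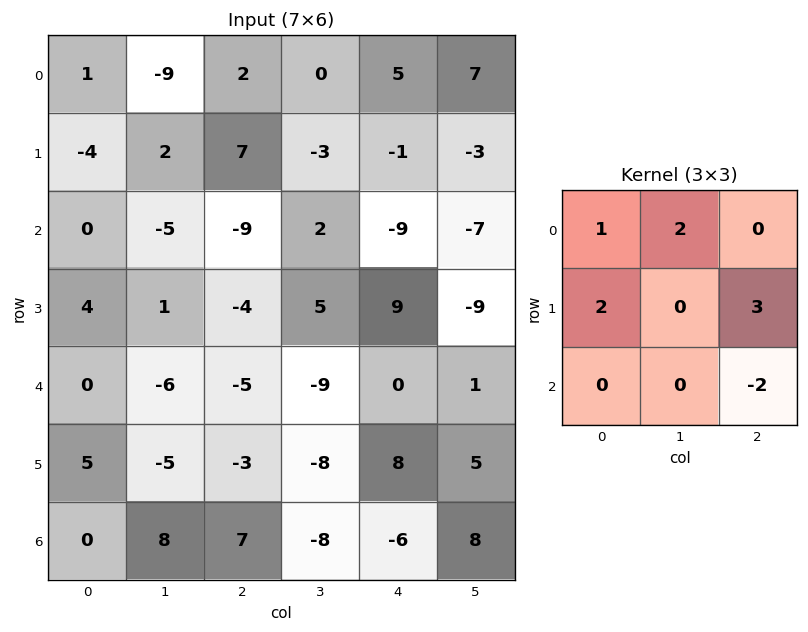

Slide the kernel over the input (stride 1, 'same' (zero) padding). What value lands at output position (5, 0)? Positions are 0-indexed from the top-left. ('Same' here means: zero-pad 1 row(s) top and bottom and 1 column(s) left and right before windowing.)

-31

The receptive field on the zero-padded input at this output position is [0 0 -6 / 0 5 -5 / 0 0 8]. Elementwise product with the kernel and sum: 0·1 + 0·2 + 0·2 + -5·3 + 8·-2.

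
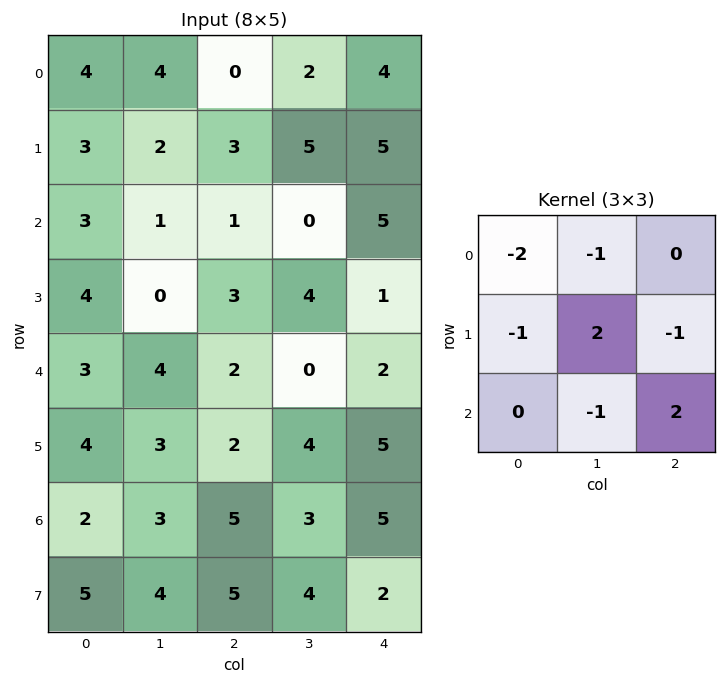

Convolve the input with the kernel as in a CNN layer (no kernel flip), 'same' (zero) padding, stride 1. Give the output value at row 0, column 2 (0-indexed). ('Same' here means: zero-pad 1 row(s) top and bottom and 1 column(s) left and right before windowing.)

1

The receptive field on the zero-padded input at this output position is [0 0 0 / 4 0 2 / 2 3 5]. Elementwise product with the kernel and sum: 0·-2 + 0·-1 + 4·-1 + 0·2 + 2·-1 + 3·-1 + 5·2.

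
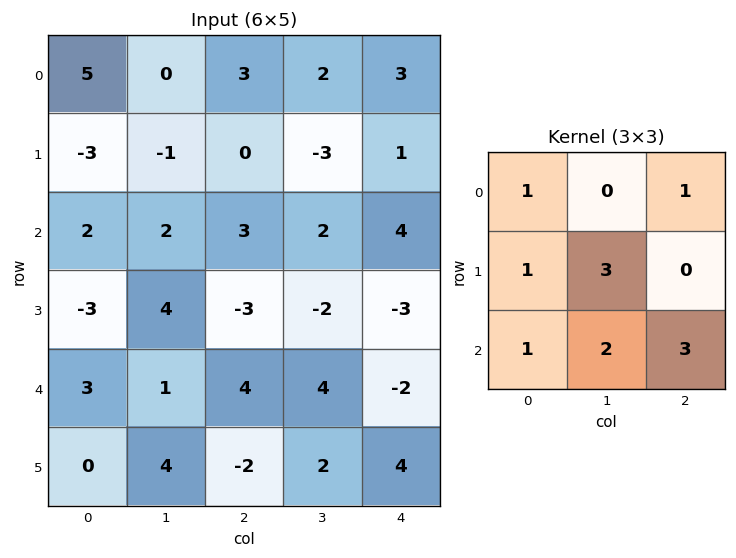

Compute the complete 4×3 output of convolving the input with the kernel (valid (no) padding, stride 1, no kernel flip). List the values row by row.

Output[0,0]: The receptive field on the input at this output position is [5 0 3 / -3 -1 0 / 2 2 3]. Elementwise product with the kernel and sum: 5·1 + 3·1 + -3·1 + -1·3 + 2·1 + 2·2 + 3·3.
Output[0,1]: The receptive field on the input at this output position is [0 3 2 / -1 0 -3 / 2 3 2]. Elementwise product with the kernel and sum: 0·1 + 2·1 + -1·1 + 0·3 + 2·1 + 3·2 + 2·3.

17 15 16
1 -1 -6
31 20 4
2 21 24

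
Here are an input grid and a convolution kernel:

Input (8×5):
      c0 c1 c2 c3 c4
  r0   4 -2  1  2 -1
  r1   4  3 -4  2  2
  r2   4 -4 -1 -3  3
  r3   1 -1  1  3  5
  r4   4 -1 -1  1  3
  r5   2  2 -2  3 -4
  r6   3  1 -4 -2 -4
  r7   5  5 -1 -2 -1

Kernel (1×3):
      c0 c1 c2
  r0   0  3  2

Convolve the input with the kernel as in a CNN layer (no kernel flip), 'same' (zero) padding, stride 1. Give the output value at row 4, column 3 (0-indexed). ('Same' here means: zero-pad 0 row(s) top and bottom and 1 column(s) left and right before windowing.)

9

The receptive field on the zero-padded input at this output position is [-1 1 3]. Elementwise product with the kernel and sum: 1·3 + 3·2.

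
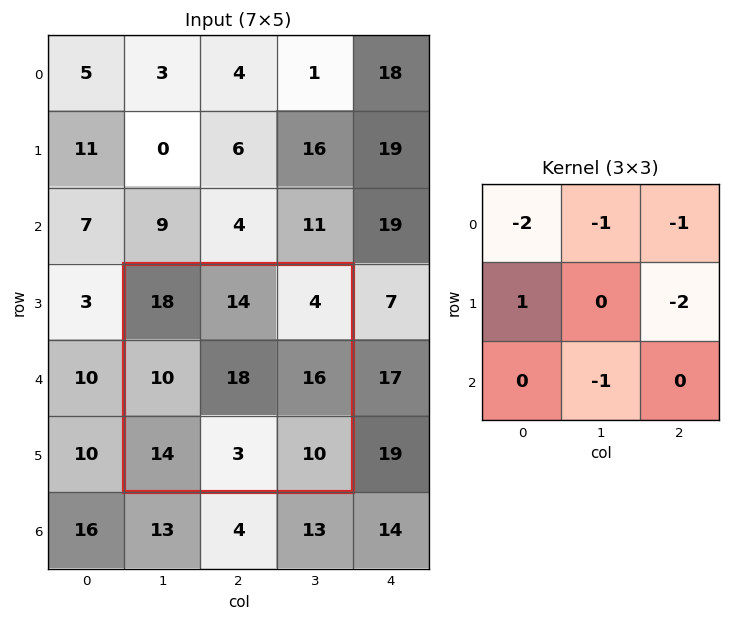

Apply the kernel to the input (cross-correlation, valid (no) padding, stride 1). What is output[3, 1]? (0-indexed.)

The receptive field on the input at this output position is [18 14 4 / 10 18 16 / 14 3 10]. Elementwise product with the kernel and sum: 18·-2 + 14·-1 + 4·-1 + 10·1 + 16·-2 + 3·-1.

-79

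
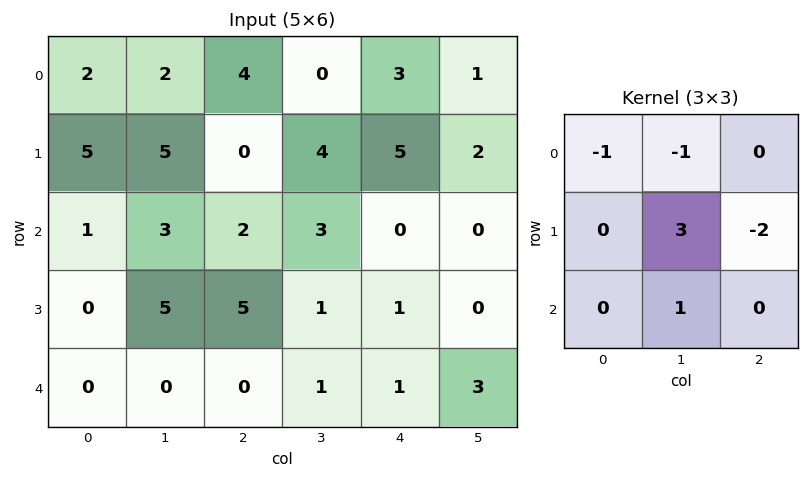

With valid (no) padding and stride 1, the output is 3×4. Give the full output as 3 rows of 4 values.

14 -12 1 8
0 0 6 -8
1 8 -3 1

Output[0,0]: The receptive field on the input at this output position is [2 2 4 / 5 5 0 / 1 3 2]. Elementwise product with the kernel and sum: 2·-1 + 2·-1 + 5·3 + 0·-2 + 3·1.
Output[0,1]: The receptive field on the input at this output position is [2 4 0 / 5 0 4 / 3 2 3]. Elementwise product with the kernel and sum: 2·-1 + 4·-1 + 0·3 + 4·-2 + 2·1.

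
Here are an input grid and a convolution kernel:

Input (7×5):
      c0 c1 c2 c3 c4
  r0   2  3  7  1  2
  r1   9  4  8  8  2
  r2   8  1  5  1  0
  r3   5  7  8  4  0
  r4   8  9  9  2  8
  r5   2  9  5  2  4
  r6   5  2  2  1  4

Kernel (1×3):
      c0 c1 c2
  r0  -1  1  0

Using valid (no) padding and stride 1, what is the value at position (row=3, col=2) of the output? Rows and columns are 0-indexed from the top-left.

The receptive field on the input at this output position is [8 4 0]. Elementwise product with the kernel and sum: 8·-1 + 4·1.

-4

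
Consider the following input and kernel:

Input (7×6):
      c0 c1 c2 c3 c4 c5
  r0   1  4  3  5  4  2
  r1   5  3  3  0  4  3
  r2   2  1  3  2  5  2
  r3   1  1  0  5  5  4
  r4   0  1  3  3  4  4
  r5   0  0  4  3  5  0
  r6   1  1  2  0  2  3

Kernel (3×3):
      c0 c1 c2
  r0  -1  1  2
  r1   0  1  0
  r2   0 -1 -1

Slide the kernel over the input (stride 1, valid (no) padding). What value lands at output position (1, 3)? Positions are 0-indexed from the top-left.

The receptive field on the input at this output position is [0 4 3 / 2 5 2 / 5 5 4]. Elementwise product with the kernel and sum: 0·-1 + 4·1 + 3·2 + 5·1 + 5·-1 + 4·-1.

6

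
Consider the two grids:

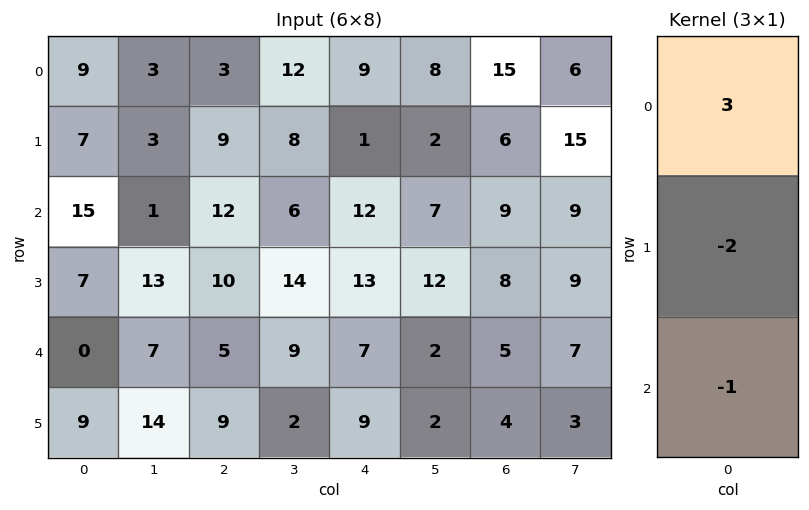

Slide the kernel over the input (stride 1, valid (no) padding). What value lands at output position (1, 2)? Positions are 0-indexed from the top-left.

-7

The receptive field on the input at this output position is [9 / 12 / 10]. Elementwise product with the kernel and sum: 9·3 + 12·-2 + 10·-1.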